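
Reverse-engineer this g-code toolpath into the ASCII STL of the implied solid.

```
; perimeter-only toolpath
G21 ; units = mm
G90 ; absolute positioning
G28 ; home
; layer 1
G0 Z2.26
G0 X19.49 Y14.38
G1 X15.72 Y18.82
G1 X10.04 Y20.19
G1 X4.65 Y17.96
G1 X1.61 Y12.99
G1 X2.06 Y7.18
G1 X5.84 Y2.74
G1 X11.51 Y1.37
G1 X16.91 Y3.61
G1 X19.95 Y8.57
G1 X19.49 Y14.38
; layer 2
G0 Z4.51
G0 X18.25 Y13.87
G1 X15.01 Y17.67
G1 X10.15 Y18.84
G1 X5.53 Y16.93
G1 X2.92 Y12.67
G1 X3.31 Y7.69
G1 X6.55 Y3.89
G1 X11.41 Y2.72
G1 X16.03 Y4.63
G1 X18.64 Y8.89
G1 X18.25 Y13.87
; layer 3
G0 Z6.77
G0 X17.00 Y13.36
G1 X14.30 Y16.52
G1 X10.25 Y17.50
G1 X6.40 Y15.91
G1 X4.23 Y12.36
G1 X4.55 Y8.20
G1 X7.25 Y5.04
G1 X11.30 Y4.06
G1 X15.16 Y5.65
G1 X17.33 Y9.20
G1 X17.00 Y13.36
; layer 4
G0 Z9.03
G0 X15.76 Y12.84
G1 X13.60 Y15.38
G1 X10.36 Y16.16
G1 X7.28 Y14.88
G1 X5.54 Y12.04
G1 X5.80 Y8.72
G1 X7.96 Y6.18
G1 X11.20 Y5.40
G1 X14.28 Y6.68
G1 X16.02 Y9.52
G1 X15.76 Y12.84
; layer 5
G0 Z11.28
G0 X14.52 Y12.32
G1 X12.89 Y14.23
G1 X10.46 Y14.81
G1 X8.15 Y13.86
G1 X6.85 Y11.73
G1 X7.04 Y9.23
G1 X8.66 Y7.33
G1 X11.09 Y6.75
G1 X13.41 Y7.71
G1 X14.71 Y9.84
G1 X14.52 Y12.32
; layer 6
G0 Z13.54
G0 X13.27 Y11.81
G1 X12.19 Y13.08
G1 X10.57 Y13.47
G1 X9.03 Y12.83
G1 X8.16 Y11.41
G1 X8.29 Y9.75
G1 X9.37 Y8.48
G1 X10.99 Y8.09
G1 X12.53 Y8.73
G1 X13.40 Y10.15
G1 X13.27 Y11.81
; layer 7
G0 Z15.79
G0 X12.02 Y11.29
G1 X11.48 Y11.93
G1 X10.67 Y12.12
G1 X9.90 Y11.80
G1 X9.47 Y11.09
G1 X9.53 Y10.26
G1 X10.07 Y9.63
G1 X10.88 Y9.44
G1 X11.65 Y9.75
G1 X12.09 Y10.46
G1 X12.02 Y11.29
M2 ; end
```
solid part
  facet normal 0.0000 0.0000 -1.0000
    outer loop
      vertex 9.94 21.53 0.00
      vertex 16.42 19.97 0.00
      vertex 20.74 14.90 0.00
    endloop
  endfacet
  facet normal 0.0000 0.0000 -1.0000
    outer loop
      vertex 3.78 18.98 0.00
      vertex 9.94 21.53 0.00
      vertex 20.74 14.90 0.00
    endloop
  endfacet
  facet normal 0.0000 0.0000 -1.0000
    outer loop
      vertex 0.30 13.30 0.00
      vertex 3.78 18.98 0.00
      vertex 20.74 14.90 0.00
    endloop
  endfacet
  facet normal 0.0000 0.0000 -1.0000
    outer loop
      vertex 0.82 6.66 0.00
      vertex 0.30 13.30 0.00
      vertex 20.74 14.90 0.00
    endloop
  endfacet
  facet normal 0.0000 0.0000 -1.0000
    outer loop
      vertex 5.14 1.59 0.00
      vertex 0.82 6.66 0.00
      vertex 20.74 14.90 0.00
    endloop
  endfacet
  facet normal 0.0000 0.0000 -1.0000
    outer loop
      vertex 11.62 0.03 0.00
      vertex 5.14 1.59 0.00
      vertex 20.74 14.90 0.00
    endloop
  endfacet
  facet normal 0.0000 0.0000 -1.0000
    outer loop
      vertex 17.78 2.58 0.00
      vertex 11.62 0.03 0.00
      vertex 20.74 14.90 0.00
    endloop
  endfacet
  facet normal 0.0000 0.0000 -1.0000
    outer loop
      vertex 21.26 8.26 0.00
      vertex 17.78 2.58 0.00
      vertex 20.74 14.90 0.00
    endloop
  endfacet
  facet normal 0.6618 0.5639 0.4939
    outer loop
      vertex 20.74 14.90 0.00
      vertex 16.42 19.97 0.00
      vertex 10.78 10.78 18.05
    endloop
  endfacet
  facet normal 0.2035 0.8453 0.4940
    outer loop
      vertex 16.42 19.97 0.00
      vertex 9.94 21.53 0.00
      vertex 10.78 10.78 18.05
    endloop
  endfacet
  facet normal -0.3326 0.8034 0.4939
    outer loop
      vertex 9.94 21.53 0.00
      vertex 3.78 18.98 0.00
      vertex 10.78 10.78 18.05
    endloop
  endfacet
  facet normal -0.7414 0.4543 0.4939
    outer loop
      vertex 3.78 18.98 0.00
      vertex 0.30 13.30 0.00
      vertex 10.78 10.78 18.05
    endloop
  endfacet
  facet normal -0.8669 -0.0679 0.4938
    outer loop
      vertex 0.30 13.30 0.00
      vertex 0.82 6.66 0.00
      vertex 10.78 10.78 18.05
    endloop
  endfacet
  facet normal -0.6618 -0.5639 0.4939
    outer loop
      vertex 0.82 6.66 0.00
      vertex 5.14 1.59 0.00
      vertex 10.78 10.78 18.05
    endloop
  endfacet
  facet normal -0.2035 -0.8453 0.4940
    outer loop
      vertex 5.14 1.59 0.00
      vertex 11.62 0.03 0.00
      vertex 10.78 10.78 18.05
    endloop
  endfacet
  facet normal 0.3326 -0.8034 0.4939
    outer loop
      vertex 11.62 0.03 0.00
      vertex 17.78 2.58 0.00
      vertex 10.78 10.78 18.05
    endloop
  endfacet
  facet normal 0.7414 -0.4543 0.4939
    outer loop
      vertex 17.78 2.58 0.00
      vertex 21.26 8.26 0.00
      vertex 10.78 10.78 18.05
    endloop
  endfacet
  facet normal 0.8669 0.0679 0.4938
    outer loop
      vertex 21.26 8.26 0.00
      vertex 20.74 14.90 0.00
      vertex 10.78 10.78 18.05
    endloop
  endfacet
endsolid part

The G0 Z moves step by Δz≈2.26 mm. The G1 loops shrink linearly with z, so the solid tapers from its base footprint up to z≈18.1. Closing with a flat bottom cap and the tapered top and triangulating gives 18 facets — a regular 10-sided pyramid, base circumscribed radius ≈ 10.8 mm, apex at z ≈ 18.1 mm.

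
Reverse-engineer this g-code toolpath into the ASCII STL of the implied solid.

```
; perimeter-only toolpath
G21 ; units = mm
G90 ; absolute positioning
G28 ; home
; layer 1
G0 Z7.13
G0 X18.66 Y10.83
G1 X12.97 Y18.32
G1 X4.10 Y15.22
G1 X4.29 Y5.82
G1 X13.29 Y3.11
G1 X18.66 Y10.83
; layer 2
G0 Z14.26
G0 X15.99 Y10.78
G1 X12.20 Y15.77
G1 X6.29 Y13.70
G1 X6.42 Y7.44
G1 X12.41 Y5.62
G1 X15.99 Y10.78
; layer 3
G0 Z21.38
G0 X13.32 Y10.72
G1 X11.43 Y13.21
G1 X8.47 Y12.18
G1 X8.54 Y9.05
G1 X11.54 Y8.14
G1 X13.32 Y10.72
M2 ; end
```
solid part
  facet normal 0.0000 0.0000 -1.0000
    outer loop
      vertex 1.91 16.74 0.00
      vertex 13.74 20.87 0.00
      vertex 21.32 10.89 0.00
    endloop
  endfacet
  facet normal 0.0000 0.0000 -1.0000
    outer loop
      vertex 2.17 4.21 0.00
      vertex 1.91 16.74 0.00
      vertex 21.32 10.89 0.00
    endloop
  endfacet
  facet normal 0.0000 0.0000 -1.0000
    outer loop
      vertex 14.17 0.59 0.00
      vertex 2.17 4.21 0.00
      vertex 21.32 10.89 0.00
    endloop
  endfacet
  facet normal 0.7622 0.5789 0.2897
    outer loop
      vertex 21.32 10.89 0.00
      vertex 13.74 20.87 0.00
      vertex 10.66 10.66 28.51
    endloop
  endfacet
  facet normal -0.3155 0.9037 0.2895
    outer loop
      vertex 13.74 20.87 0.00
      vertex 1.91 16.74 0.00
      vertex 10.66 10.66 28.51
    endloop
  endfacet
  facet normal -0.9570 -0.0199 0.2895
    outer loop
      vertex 1.91 16.74 0.00
      vertex 2.17 4.21 0.00
      vertex 10.66 10.66 28.51
    endloop
  endfacet
  facet normal -0.2764 -0.9164 0.2896
    outer loop
      vertex 2.17 4.21 0.00
      vertex 14.17 0.59 0.00
      vertex 10.66 10.66 28.51
    endloop
  endfacet
  facet normal 0.7863 -0.5458 0.2896
    outer loop
      vertex 14.17 0.59 0.00
      vertex 21.32 10.89 0.00
      vertex 10.66 10.66 28.51
    endloop
  endfacet
endsolid part

The G0 Z moves step by Δz≈7.13 mm. The G1 loops shrink linearly with z, so the solid tapers from its base footprint up to z≈28.5. Closing with a flat bottom cap and the tapered top and triangulating gives 8 facets — a regular 5-sided pyramid, base circumscribed radius ≈ 10.7 mm, apex at z ≈ 28.5 mm.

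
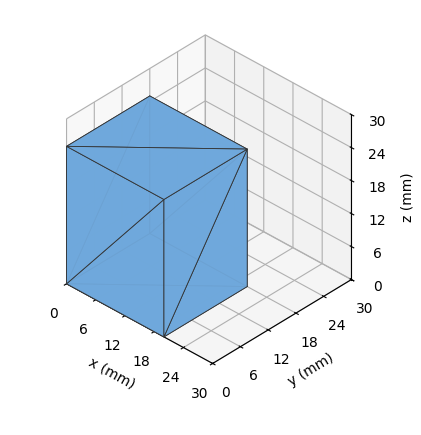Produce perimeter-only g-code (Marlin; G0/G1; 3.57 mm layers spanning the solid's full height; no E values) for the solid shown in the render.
Reading the render: the shape is a rectangular box, roughly 20 × 18 mm footprint and 25 mm tall (dimensions read to the nearest mm from the axis ticks). For the g-code, the solid's height is divided into equal slices at the stated Δz and each level perimeter traced with G1 moves after a G0 lift.

; perimeter-only toolpath
G21 ; units = mm
G90 ; absolute positioning
G28 ; home
; layer 1
G0 Z3.57
G0 X0.00 Y0.00
G1 X20.00 Y0.00
G1 X20.00 Y18.00
G1 X0.00 Y18.00
G1 X0.00 Y0.00
; layer 2
G0 Z7.14
G0 X0.00 Y0.00
G1 X20.00 Y0.00
G1 X20.00 Y18.00
G1 X0.00 Y18.00
G1 X0.00 Y0.00
; layer 3
G0 Z10.71
G0 X0.00 Y0.00
G1 X20.00 Y0.00
G1 X20.00 Y18.00
G1 X0.00 Y18.00
G1 X0.00 Y0.00
; layer 4
G0 Z14.29
G0 X0.00 Y0.00
G1 X20.00 Y0.00
G1 X20.00 Y18.00
G1 X0.00 Y18.00
G1 X0.00 Y0.00
; layer 5
G0 Z17.86
G0 X0.00 Y0.00
G1 X20.00 Y0.00
G1 X20.00 Y18.00
G1 X0.00 Y18.00
G1 X0.00 Y0.00
; layer 6
G0 Z21.43
G0 X0.00 Y0.00
G1 X20.00 Y0.00
G1 X20.00 Y18.00
G1 X0.00 Y18.00
G1 X0.00 Y0.00
; layer 7
G0 Z25.00
G0 X0.00 Y0.00
G1 X20.00 Y0.00
G1 X20.00 Y18.00
G1 X0.00 Y18.00
G1 X0.00 Y0.00
M2 ; end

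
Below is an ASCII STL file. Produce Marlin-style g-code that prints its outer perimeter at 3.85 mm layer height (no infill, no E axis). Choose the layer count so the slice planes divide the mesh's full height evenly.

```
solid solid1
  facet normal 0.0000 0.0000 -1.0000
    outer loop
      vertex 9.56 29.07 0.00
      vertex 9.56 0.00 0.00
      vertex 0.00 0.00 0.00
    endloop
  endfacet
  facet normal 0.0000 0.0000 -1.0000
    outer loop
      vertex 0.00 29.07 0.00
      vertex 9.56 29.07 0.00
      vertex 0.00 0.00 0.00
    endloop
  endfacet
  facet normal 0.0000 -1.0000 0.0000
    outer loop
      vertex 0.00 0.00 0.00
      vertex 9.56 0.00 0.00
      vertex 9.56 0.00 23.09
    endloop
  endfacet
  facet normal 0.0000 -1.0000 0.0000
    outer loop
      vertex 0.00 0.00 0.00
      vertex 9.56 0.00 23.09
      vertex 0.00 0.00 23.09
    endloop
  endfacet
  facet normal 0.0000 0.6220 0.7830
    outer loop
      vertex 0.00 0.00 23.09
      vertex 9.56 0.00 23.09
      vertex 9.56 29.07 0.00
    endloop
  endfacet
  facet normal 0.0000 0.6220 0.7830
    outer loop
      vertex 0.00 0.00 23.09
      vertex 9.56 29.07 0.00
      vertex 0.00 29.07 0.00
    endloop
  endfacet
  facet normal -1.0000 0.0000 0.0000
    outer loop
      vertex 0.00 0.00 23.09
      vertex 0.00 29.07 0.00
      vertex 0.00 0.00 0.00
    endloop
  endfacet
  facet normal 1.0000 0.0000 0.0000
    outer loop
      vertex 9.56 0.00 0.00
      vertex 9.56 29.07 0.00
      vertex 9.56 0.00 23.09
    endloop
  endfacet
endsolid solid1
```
; perimeter-only toolpath
G21 ; units = mm
G90 ; absolute positioning
G28 ; home
; layer 1
G0 Z3.85
G0 X0.00 Y0.00
G1 X9.56 Y0.00
G1 X9.56 Y24.23
G1 X0.00 Y24.23
G1 X0.00 Y0.00
; layer 2
G0 Z7.70
G0 X0.00 Y0.00
G1 X9.56 Y0.00
G1 X9.56 Y19.38
G1 X0.00 Y19.38
G1 X0.00 Y0.00
; layer 3
G0 Z11.54
G0 X0.00 Y0.00
G1 X9.56 Y0.00
G1 X9.56 Y14.54
G1 X0.00 Y14.54
G1 X0.00 Y0.00
; layer 4
G0 Z15.39
G0 X0.00 Y0.00
G1 X9.56 Y0.00
G1 X9.56 Y9.69
G1 X0.00 Y9.69
G1 X0.00 Y0.00
; layer 5
G0 Z19.24
G0 X0.00 Y0.00
G1 X9.56 Y0.00
G1 X9.56 Y4.84
G1 X0.00 Y4.84
G1 X0.00 Y0.00
M2 ; end

The solid is a wedge (ramp): 9.56 × 29.1 mm base, rising to 23.1 mm along the y=0 edge and sloping linearly to z=0 at y=29.1. Slicing at Δz = 3.85 mm — 6 equal slices spanning the solid's height, so layer i sits at z = i·h/6 — gives 5 non-empty perimeters. Each is a 4-segment closed polygon; G0 lifts to the layer z and rapids to the start vertex, then G1 traces the edges. The cross-section shrinks linearly with z (the slice at the apex is degenerate and omitted).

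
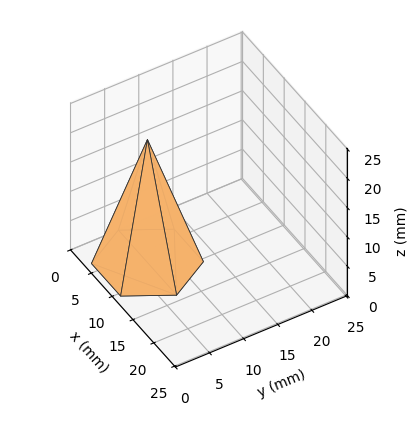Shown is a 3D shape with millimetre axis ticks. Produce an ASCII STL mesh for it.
Reading the render: the shape is a regular 6-sided pyramid, base circumscribed radius ≈ 7 mm, apex at z ≈ 21 mm (dimensions read to the nearest mm from the axis ticks). For the STL, each face is triangulated and given an outward normal.

solid part
  facet normal 0.0000 0.0000 -1.0000
    outer loop
      vertex 3.500 13.062 0.000
      vertex 10.500 13.062 0.000
      vertex 14.000 7.000 0.000
    endloop
  endfacet
  facet normal 0.0000 0.0000 -1.0000
    outer loop
      vertex 0.000 7.000 0.000
      vertex 3.500 13.062 0.000
      vertex 14.000 7.000 0.000
    endloop
  endfacet
  facet normal 0.0000 0.0000 -1.0000
    outer loop
      vertex 3.500 0.938 0.000
      vertex 0.000 7.000 0.000
      vertex 14.000 7.000 0.000
    endloop
  endfacet
  facet normal 0.0000 0.0000 -1.0000
    outer loop
      vertex 10.500 0.938 0.000
      vertex 3.500 0.938 0.000
      vertex 14.000 7.000 0.000
    endloop
  endfacet
  facet normal 0.8320 0.4804 0.2773
    outer loop
      vertex 14.000 7.000 0.000
      vertex 10.500 13.062 0.000
      vertex 7.000 7.000 21.000
    endloop
  endfacet
  facet normal 0.0000 0.9608 0.2773
    outer loop
      vertex 10.500 13.062 0.000
      vertex 3.500 13.062 0.000
      vertex 7.000 7.000 21.000
    endloop
  endfacet
  facet normal -0.8320 0.4804 0.2773
    outer loop
      vertex 3.500 13.062 0.000
      vertex 0.000 7.000 0.000
      vertex 7.000 7.000 21.000
    endloop
  endfacet
  facet normal -0.8320 -0.4804 0.2773
    outer loop
      vertex 0.000 7.000 0.000
      vertex 3.500 0.938 0.000
      vertex 7.000 7.000 21.000
    endloop
  endfacet
  facet normal 0.0000 -0.9608 0.2773
    outer loop
      vertex 3.500 0.938 0.000
      vertex 10.500 0.938 0.000
      vertex 7.000 7.000 21.000
    endloop
  endfacet
  facet normal 0.8320 -0.4804 0.2773
    outer loop
      vertex 10.500 0.938 0.000
      vertex 14.000 7.000 0.000
      vertex 7.000 7.000 21.000
    endloop
  endfacet
endsolid part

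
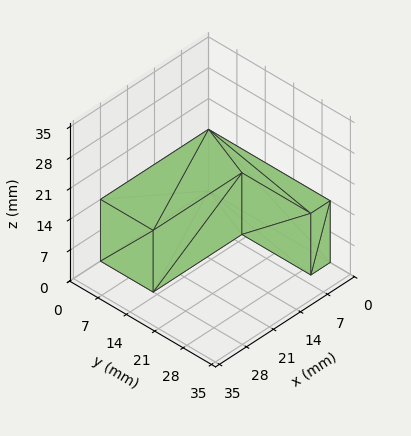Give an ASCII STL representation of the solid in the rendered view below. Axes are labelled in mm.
Reading the render: the shape is an L-shaped prism: outer 28 × 30 mm, arm thicknesses ≈ 13 mm (horizontal) and 5 mm (vertical), extruded 14 mm in z (dimensions read to the nearest mm from the axis ticks). For the STL, each face is triangulated and given an outward normal.

solid part
  facet normal 0.0000 0.0000 -1.0000
    outer loop
      vertex 28.000 13.000 0.000
      vertex 28.000 0.000 0.000
      vertex 0.000 0.000 0.000
    endloop
  endfacet
  facet normal 0.0000 0.0000 -1.0000
    outer loop
      vertex 5.000 13.000 0.000
      vertex 28.000 13.000 0.000
      vertex 0.000 0.000 0.000
    endloop
  endfacet
  facet normal 0.0000 0.0000 -1.0000
    outer loop
      vertex 5.000 30.000 0.000
      vertex 5.000 13.000 0.000
      vertex 0.000 0.000 0.000
    endloop
  endfacet
  facet normal 0.0000 0.0000 -1.0000
    outer loop
      vertex 0.000 30.000 0.000
      vertex 5.000 30.000 0.000
      vertex 0.000 0.000 0.000
    endloop
  endfacet
  facet normal 0.0000 0.0000 1.0000
    outer loop
      vertex 0.000 0.000 14.000
      vertex 28.000 0.000 14.000
      vertex 28.000 13.000 14.000
    endloop
  endfacet
  facet normal 0.0000 0.0000 1.0000
    outer loop
      vertex 0.000 0.000 14.000
      vertex 28.000 13.000 14.000
      vertex 5.000 13.000 14.000
    endloop
  endfacet
  facet normal 0.0000 0.0000 1.0000
    outer loop
      vertex 0.000 0.000 14.000
      vertex 5.000 13.000 14.000
      vertex 5.000 30.000 14.000
    endloop
  endfacet
  facet normal 0.0000 0.0000 1.0000
    outer loop
      vertex 0.000 0.000 14.000
      vertex 5.000 30.000 14.000
      vertex 0.000 30.000 14.000
    endloop
  endfacet
  facet normal 0.0000 -1.0000 0.0000
    outer loop
      vertex 0.000 0.000 0.000
      vertex 28.000 0.000 0.000
      vertex 28.000 0.000 14.000
    endloop
  endfacet
  facet normal 0.0000 -1.0000 0.0000
    outer loop
      vertex 0.000 0.000 0.000
      vertex 28.000 0.000 14.000
      vertex 0.000 0.000 14.000
    endloop
  endfacet
  facet normal 1.0000 0.0000 0.0000
    outer loop
      vertex 28.000 0.000 0.000
      vertex 28.000 13.000 0.000
      vertex 28.000 13.000 14.000
    endloop
  endfacet
  facet normal 1.0000 0.0000 0.0000
    outer loop
      vertex 28.000 0.000 0.000
      vertex 28.000 13.000 14.000
      vertex 28.000 0.000 14.000
    endloop
  endfacet
  facet normal 0.0000 1.0000 0.0000
    outer loop
      vertex 28.000 13.000 0.000
      vertex 5.000 13.000 0.000
      vertex 5.000 13.000 14.000
    endloop
  endfacet
  facet normal 0.0000 1.0000 0.0000
    outer loop
      vertex 28.000 13.000 0.000
      vertex 5.000 13.000 14.000
      vertex 28.000 13.000 14.000
    endloop
  endfacet
  facet normal 1.0000 0.0000 0.0000
    outer loop
      vertex 5.000 13.000 0.000
      vertex 5.000 30.000 0.000
      vertex 5.000 30.000 14.000
    endloop
  endfacet
  facet normal 1.0000 0.0000 0.0000
    outer loop
      vertex 5.000 13.000 0.000
      vertex 5.000 30.000 14.000
      vertex 5.000 13.000 14.000
    endloop
  endfacet
  facet normal 0.0000 1.0000 0.0000
    outer loop
      vertex 5.000 30.000 0.000
      vertex 0.000 30.000 0.000
      vertex 0.000 30.000 14.000
    endloop
  endfacet
  facet normal 0.0000 1.0000 0.0000
    outer loop
      vertex 5.000 30.000 0.000
      vertex 0.000 30.000 14.000
      vertex 5.000 30.000 14.000
    endloop
  endfacet
  facet normal -1.0000 0.0000 0.0000
    outer loop
      vertex 0.000 30.000 0.000
      vertex 0.000 0.000 0.000
      vertex 0.000 0.000 14.000
    endloop
  endfacet
  facet normal -1.0000 0.0000 0.0000
    outer loop
      vertex 0.000 30.000 0.000
      vertex 0.000 0.000 14.000
      vertex 0.000 30.000 14.000
    endloop
  endfacet
endsolid part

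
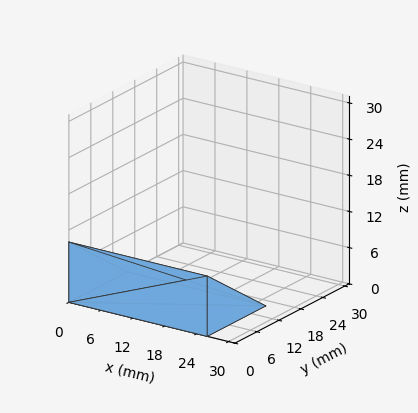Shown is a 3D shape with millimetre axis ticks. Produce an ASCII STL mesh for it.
Reading the render: the shape is a wedge (ramp): 26 × 16 mm base, rising to 10 mm along the y=0 edge and sloping linearly to z=0 at y=16 (dimensions read to the nearest mm from the axis ticks). For the STL, each face is triangulated and given an outward normal.

solid part
  facet normal 0.0000 0.0000 -1.0000
    outer loop
      vertex 26.000 16.000 0.000
      vertex 26.000 0.000 0.000
      vertex 0.000 0.000 0.000
    endloop
  endfacet
  facet normal 0.0000 0.0000 -1.0000
    outer loop
      vertex 0.000 16.000 0.000
      vertex 26.000 16.000 0.000
      vertex 0.000 0.000 0.000
    endloop
  endfacet
  facet normal 0.0000 -1.0000 0.0000
    outer loop
      vertex 0.000 0.000 0.000
      vertex 26.000 0.000 0.000
      vertex 26.000 0.000 10.000
    endloop
  endfacet
  facet normal 0.0000 -1.0000 0.0000
    outer loop
      vertex 0.000 0.000 0.000
      vertex 26.000 0.000 10.000
      vertex 0.000 0.000 10.000
    endloop
  endfacet
  facet normal 0.0000 0.5300 0.8480
    outer loop
      vertex 0.000 0.000 10.000
      vertex 26.000 0.000 10.000
      vertex 26.000 16.000 0.000
    endloop
  endfacet
  facet normal 0.0000 0.5300 0.8480
    outer loop
      vertex 0.000 0.000 10.000
      vertex 26.000 16.000 0.000
      vertex 0.000 16.000 0.000
    endloop
  endfacet
  facet normal -1.0000 0.0000 0.0000
    outer loop
      vertex 0.000 0.000 10.000
      vertex 0.000 16.000 0.000
      vertex 0.000 0.000 0.000
    endloop
  endfacet
  facet normal 1.0000 0.0000 0.0000
    outer loop
      vertex 26.000 0.000 0.000
      vertex 26.000 16.000 0.000
      vertex 26.000 0.000 10.000
    endloop
  endfacet
endsolid part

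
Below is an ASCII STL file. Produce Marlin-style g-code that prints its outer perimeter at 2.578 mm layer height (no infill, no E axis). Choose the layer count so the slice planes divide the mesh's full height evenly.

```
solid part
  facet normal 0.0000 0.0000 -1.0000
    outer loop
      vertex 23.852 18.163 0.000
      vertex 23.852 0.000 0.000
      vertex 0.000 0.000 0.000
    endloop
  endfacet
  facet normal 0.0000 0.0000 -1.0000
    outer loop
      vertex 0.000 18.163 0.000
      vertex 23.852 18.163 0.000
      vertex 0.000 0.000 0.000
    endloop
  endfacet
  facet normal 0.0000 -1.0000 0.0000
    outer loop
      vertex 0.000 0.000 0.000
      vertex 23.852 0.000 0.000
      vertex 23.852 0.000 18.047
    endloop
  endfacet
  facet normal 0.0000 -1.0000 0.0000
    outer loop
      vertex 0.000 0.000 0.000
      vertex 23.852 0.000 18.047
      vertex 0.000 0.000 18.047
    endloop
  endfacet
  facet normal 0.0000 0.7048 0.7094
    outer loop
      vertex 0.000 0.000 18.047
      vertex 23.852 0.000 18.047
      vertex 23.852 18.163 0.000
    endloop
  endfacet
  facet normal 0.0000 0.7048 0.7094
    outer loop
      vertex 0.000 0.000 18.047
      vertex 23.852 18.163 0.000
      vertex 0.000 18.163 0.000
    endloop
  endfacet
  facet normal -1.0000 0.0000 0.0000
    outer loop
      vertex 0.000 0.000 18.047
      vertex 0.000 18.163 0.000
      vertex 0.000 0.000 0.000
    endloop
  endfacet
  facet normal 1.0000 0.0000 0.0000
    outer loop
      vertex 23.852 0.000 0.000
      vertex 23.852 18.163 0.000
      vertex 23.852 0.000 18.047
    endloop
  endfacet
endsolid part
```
; perimeter-only toolpath
G21 ; units = mm
G90 ; absolute positioning
G28 ; home
; layer 1
G0 Z2.578
G0 X0.000 Y0.000
G1 X23.852 Y0.000
G1 X23.852 Y15.568
G1 X0.000 Y15.568
G1 X0.000 Y0.000
; layer 2
G0 Z5.156
G0 X0.000 Y0.000
G1 X23.852 Y0.000
G1 X23.852 Y12.974
G1 X0.000 Y12.974
G1 X0.000 Y0.000
; layer 3
G0 Z7.734
G0 X0.000 Y0.000
G1 X23.852 Y0.000
G1 X23.852 Y10.379
G1 X0.000 Y10.379
G1 X0.000 Y0.000
; layer 4
G0 Z10.313
G0 X0.000 Y0.000
G1 X23.852 Y0.000
G1 X23.852 Y7.784
G1 X0.000 Y7.784
G1 X0.000 Y0.000
; layer 5
G0 Z12.891
G0 X0.000 Y0.000
G1 X23.852 Y0.000
G1 X23.852 Y5.189
G1 X0.000 Y5.189
G1 X0.000 Y0.000
; layer 6
G0 Z15.469
G0 X0.000 Y0.000
G1 X23.852 Y0.000
G1 X23.852 Y2.595
G1 X0.000 Y2.595
G1 X0.000 Y0.000
M2 ; end

The solid is a wedge (ramp): 23.9 × 18.2 mm base, rising to 18 mm along the y=0 edge and sloping linearly to z=0 at y=18.2. Slicing at Δz = 2.578 mm — 7 equal slices spanning the solid's height, so layer i sits at z = i·h/7 — gives 6 non-empty perimeters. Each is a 4-segment closed polygon; G0 lifts to the layer z and rapids to the start vertex, then G1 traces the edges. The cross-section shrinks linearly with z (the slice at the apex is degenerate and omitted).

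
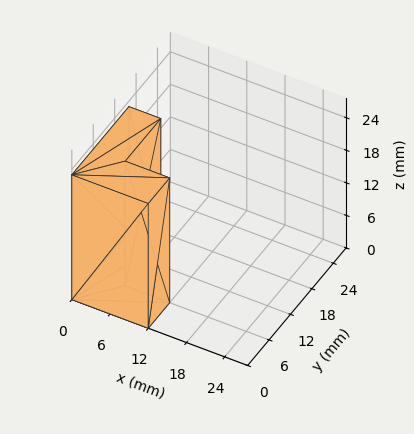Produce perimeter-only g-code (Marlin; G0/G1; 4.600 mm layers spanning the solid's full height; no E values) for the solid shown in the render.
Reading the render: the shape is an L-shaped prism: outer 12 × 16 mm, arm thicknesses ≈ 6 mm (horizontal) and 5 mm (vertical), extruded 23 mm in z (dimensions read to the nearest mm from the axis ticks). For the g-code, the solid's height is divided into equal slices at the stated Δz and each level perimeter traced with G1 moves after a G0 lift.

; perimeter-only toolpath
G21 ; units = mm
G90 ; absolute positioning
G28 ; home
; layer 1
G0 Z4.600
G0 X0.000 Y0.000
G1 X12.000 Y0.000
G1 X12.000 Y6.000
G1 X5.000 Y6.000
G1 X5.000 Y16.000
G1 X0.000 Y16.000
G1 X0.000 Y0.000
; layer 2
G0 Z9.200
G0 X0.000 Y0.000
G1 X12.000 Y0.000
G1 X12.000 Y6.000
G1 X5.000 Y6.000
G1 X5.000 Y16.000
G1 X0.000 Y16.000
G1 X0.000 Y0.000
; layer 3
G0 Z13.800
G0 X0.000 Y0.000
G1 X12.000 Y0.000
G1 X12.000 Y6.000
G1 X5.000 Y6.000
G1 X5.000 Y16.000
G1 X0.000 Y16.000
G1 X0.000 Y0.000
; layer 4
G0 Z18.400
G0 X0.000 Y0.000
G1 X12.000 Y0.000
G1 X12.000 Y6.000
G1 X5.000 Y6.000
G1 X5.000 Y16.000
G1 X0.000 Y16.000
G1 X0.000 Y0.000
; layer 5
G0 Z23.000
G0 X0.000 Y0.000
G1 X12.000 Y0.000
G1 X12.000 Y6.000
G1 X5.000 Y6.000
G1 X5.000 Y16.000
G1 X0.000 Y16.000
G1 X0.000 Y0.000
M2 ; end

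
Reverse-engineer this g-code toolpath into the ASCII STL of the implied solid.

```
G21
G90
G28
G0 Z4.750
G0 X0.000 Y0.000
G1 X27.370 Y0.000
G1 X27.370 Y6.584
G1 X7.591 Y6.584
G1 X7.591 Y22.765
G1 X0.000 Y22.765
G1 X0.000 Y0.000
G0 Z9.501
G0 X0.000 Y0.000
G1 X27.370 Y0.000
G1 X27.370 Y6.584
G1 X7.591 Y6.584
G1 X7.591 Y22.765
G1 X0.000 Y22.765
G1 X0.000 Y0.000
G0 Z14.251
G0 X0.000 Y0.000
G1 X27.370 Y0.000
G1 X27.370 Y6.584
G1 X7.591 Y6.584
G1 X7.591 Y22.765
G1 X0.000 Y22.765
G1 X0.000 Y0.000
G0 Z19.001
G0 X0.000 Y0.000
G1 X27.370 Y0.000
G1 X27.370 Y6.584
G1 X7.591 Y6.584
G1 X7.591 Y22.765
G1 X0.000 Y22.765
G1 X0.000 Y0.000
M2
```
solid part
  facet normal 0.0000 0.0000 -1.0000
    outer loop
      vertex 27.370 6.584 0.000
      vertex 27.370 0.000 0.000
      vertex 0.000 0.000 0.000
    endloop
  endfacet
  facet normal 0.0000 0.0000 -1.0000
    outer loop
      vertex 7.591 6.584 0.000
      vertex 27.370 6.584 0.000
      vertex 0.000 0.000 0.000
    endloop
  endfacet
  facet normal 0.0000 0.0000 -1.0000
    outer loop
      vertex 7.591 22.765 0.000
      vertex 7.591 6.584 0.000
      vertex 0.000 0.000 0.000
    endloop
  endfacet
  facet normal 0.0000 0.0000 -1.0000
    outer loop
      vertex 0.000 22.765 0.000
      vertex 7.591 22.765 0.000
      vertex 0.000 0.000 0.000
    endloop
  endfacet
  facet normal 0.0000 0.0000 1.0000
    outer loop
      vertex 0.000 0.000 19.001
      vertex 27.370 0.000 19.001
      vertex 27.370 6.584 19.001
    endloop
  endfacet
  facet normal 0.0000 0.0000 1.0000
    outer loop
      vertex 0.000 0.000 19.001
      vertex 27.370 6.584 19.001
      vertex 7.591 6.584 19.001
    endloop
  endfacet
  facet normal 0.0000 0.0000 1.0000
    outer loop
      vertex 0.000 0.000 19.001
      vertex 7.591 6.584 19.001
      vertex 7.591 22.765 19.001
    endloop
  endfacet
  facet normal 0.0000 0.0000 1.0000
    outer loop
      vertex 0.000 0.000 19.001
      vertex 7.591 22.765 19.001
      vertex 0.000 22.765 19.001
    endloop
  endfacet
  facet normal 0.0000 -1.0000 0.0000
    outer loop
      vertex 0.000 0.000 0.000
      vertex 27.370 0.000 0.000
      vertex 27.370 0.000 19.001
    endloop
  endfacet
  facet normal 0.0000 -1.0000 0.0000
    outer loop
      vertex 0.000 0.000 0.000
      vertex 27.370 0.000 19.001
      vertex 0.000 0.000 19.001
    endloop
  endfacet
  facet normal 1.0000 0.0000 0.0000
    outer loop
      vertex 27.370 0.000 0.000
      vertex 27.370 6.584 0.000
      vertex 27.370 6.584 19.001
    endloop
  endfacet
  facet normal 1.0000 0.0000 0.0000
    outer loop
      vertex 27.370 0.000 0.000
      vertex 27.370 6.584 19.001
      vertex 27.370 0.000 19.001
    endloop
  endfacet
  facet normal 0.0000 1.0000 0.0000
    outer loop
      vertex 27.370 6.584 0.000
      vertex 7.591 6.584 0.000
      vertex 7.591 6.584 19.001
    endloop
  endfacet
  facet normal 0.0000 1.0000 0.0000
    outer loop
      vertex 27.370 6.584 0.000
      vertex 7.591 6.584 19.001
      vertex 27.370 6.584 19.001
    endloop
  endfacet
  facet normal 1.0000 0.0000 0.0000
    outer loop
      vertex 7.591 6.584 0.000
      vertex 7.591 22.765 0.000
      vertex 7.591 22.765 19.001
    endloop
  endfacet
  facet normal 1.0000 0.0000 0.0000
    outer loop
      vertex 7.591 6.584 0.000
      vertex 7.591 22.765 19.001
      vertex 7.591 6.584 19.001
    endloop
  endfacet
  facet normal 0.0000 1.0000 0.0000
    outer loop
      vertex 7.591 22.765 0.000
      vertex 0.000 22.765 0.000
      vertex 0.000 22.765 19.001
    endloop
  endfacet
  facet normal 0.0000 1.0000 0.0000
    outer loop
      vertex 7.591 22.765 0.000
      vertex 0.000 22.765 19.001
      vertex 7.591 22.765 19.001
    endloop
  endfacet
  facet normal -1.0000 0.0000 0.0000
    outer loop
      vertex 0.000 22.765 0.000
      vertex 0.000 0.000 0.000
      vertex 0.000 0.000 19.001
    endloop
  endfacet
  facet normal -1.0000 0.0000 0.0000
    outer loop
      vertex 0.000 22.765 0.000
      vertex 0.000 0.000 19.001
      vertex 0.000 22.765 19.001
    endloop
  endfacet
endsolid part

The G0 Z moves step by Δz≈4.750 mm. Every layer's G1 loop is the same polygon, so the solid is a straight extrusion of it from z=0 to z≈19. Closing with flat bottom and top caps and triangulating gives 20 facets — an L-shaped prism: outer 27.4 × 22.8 mm, arm thicknesses ≈ 6.58 mm (horizontal) and 7.59 mm (vertical), extruded 19 mm in z.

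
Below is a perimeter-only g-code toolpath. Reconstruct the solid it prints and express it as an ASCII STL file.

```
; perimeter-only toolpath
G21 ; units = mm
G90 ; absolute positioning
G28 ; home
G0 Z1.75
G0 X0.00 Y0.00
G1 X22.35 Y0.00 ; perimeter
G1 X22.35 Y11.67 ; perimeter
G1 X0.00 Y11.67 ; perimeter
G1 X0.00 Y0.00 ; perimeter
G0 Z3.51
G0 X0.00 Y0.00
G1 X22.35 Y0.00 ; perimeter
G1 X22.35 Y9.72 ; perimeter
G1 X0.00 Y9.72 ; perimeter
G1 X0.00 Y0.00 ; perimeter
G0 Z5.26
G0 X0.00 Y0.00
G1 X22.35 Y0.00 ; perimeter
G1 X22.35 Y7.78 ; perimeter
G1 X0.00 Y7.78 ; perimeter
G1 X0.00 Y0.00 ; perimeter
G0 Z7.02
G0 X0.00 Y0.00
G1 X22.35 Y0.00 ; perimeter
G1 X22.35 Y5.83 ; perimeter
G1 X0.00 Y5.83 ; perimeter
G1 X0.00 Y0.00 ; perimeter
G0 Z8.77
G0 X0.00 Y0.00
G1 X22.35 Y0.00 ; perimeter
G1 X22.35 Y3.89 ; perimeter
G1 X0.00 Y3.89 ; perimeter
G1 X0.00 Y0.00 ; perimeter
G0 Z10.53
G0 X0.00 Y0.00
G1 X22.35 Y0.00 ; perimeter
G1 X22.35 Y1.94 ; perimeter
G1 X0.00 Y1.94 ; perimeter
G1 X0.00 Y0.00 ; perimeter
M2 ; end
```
solid part
  facet normal 0.0000 0.0000 -1.0000
    outer loop
      vertex 22.35 13.61 0.00
      vertex 22.35 0.00 0.00
      vertex 0.00 0.00 0.00
    endloop
  endfacet
  facet normal 0.0000 0.0000 -1.0000
    outer loop
      vertex 0.00 13.61 0.00
      vertex 22.35 13.61 0.00
      vertex 0.00 0.00 0.00
    endloop
  endfacet
  facet normal 0.0000 -1.0000 0.0000
    outer loop
      vertex 0.00 0.00 0.00
      vertex 22.35 0.00 0.00
      vertex 22.35 0.00 12.28
    endloop
  endfacet
  facet normal 0.0000 -1.0000 0.0000
    outer loop
      vertex 0.00 0.00 0.00
      vertex 22.35 0.00 12.28
      vertex 0.00 0.00 12.28
    endloop
  endfacet
  facet normal 0.0000 0.6699 0.7425
    outer loop
      vertex 0.00 0.00 12.28
      vertex 22.35 0.00 12.28
      vertex 22.35 13.61 0.00
    endloop
  endfacet
  facet normal 0.0000 0.6699 0.7425
    outer loop
      vertex 0.00 0.00 12.28
      vertex 22.35 13.61 0.00
      vertex 0.00 13.61 0.00
    endloop
  endfacet
  facet normal -1.0000 0.0000 0.0000
    outer loop
      vertex 0.00 0.00 12.28
      vertex 0.00 13.61 0.00
      vertex 0.00 0.00 0.00
    endloop
  endfacet
  facet normal 1.0000 0.0000 0.0000
    outer loop
      vertex 22.35 0.00 0.00
      vertex 22.35 13.61 0.00
      vertex 22.35 0.00 12.28
    endloop
  endfacet
endsolid part

The G0 Z moves step by Δz≈1.75 mm. The G1 loops shrink linearly with z, so the solid tapers from its base footprint up to z≈12.3. Closing with a flat bottom cap and the tapered top and triangulating gives 8 facets — a wedge (ramp): 22.4 × 13.6 mm base, rising to 12.3 mm along the y=0 edge and sloping linearly to z=0 at y=13.6.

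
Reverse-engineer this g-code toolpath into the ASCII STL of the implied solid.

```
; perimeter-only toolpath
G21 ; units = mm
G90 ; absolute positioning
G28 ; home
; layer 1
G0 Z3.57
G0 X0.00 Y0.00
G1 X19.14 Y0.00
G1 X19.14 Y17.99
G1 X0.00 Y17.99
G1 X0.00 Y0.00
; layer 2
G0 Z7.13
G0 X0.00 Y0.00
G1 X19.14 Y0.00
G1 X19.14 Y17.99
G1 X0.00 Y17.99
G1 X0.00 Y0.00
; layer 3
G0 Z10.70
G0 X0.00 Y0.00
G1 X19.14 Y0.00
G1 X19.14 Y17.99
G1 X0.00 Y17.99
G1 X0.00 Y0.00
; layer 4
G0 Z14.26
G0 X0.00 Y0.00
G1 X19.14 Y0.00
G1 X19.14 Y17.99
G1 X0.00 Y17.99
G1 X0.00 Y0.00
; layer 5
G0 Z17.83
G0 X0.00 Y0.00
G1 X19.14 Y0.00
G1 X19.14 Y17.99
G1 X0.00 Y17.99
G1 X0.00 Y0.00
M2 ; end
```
solid part
  facet normal 0.0000 0.0000 -1.0000
    outer loop
      vertex 19.14 17.99 0.00
      vertex 19.14 0.00 0.00
      vertex 0.00 0.00 0.00
    endloop
  endfacet
  facet normal 0.0000 0.0000 -1.0000
    outer loop
      vertex 0.00 17.99 0.00
      vertex 19.14 17.99 0.00
      vertex 0.00 0.00 0.00
    endloop
  endfacet
  facet normal 0.0000 0.0000 1.0000
    outer loop
      vertex 0.00 0.00 17.83
      vertex 19.14 0.00 17.83
      vertex 19.14 17.99 17.83
    endloop
  endfacet
  facet normal 0.0000 0.0000 1.0000
    outer loop
      vertex 0.00 0.00 17.83
      vertex 19.14 17.99 17.83
      vertex 0.00 17.99 17.83
    endloop
  endfacet
  facet normal 0.0000 -1.0000 0.0000
    outer loop
      vertex 0.00 0.00 0.00
      vertex 19.14 0.00 0.00
      vertex 19.14 0.00 17.83
    endloop
  endfacet
  facet normal 0.0000 -1.0000 0.0000
    outer loop
      vertex 0.00 0.00 0.00
      vertex 19.14 0.00 17.83
      vertex 0.00 0.00 17.83
    endloop
  endfacet
  facet normal 0.0000 1.0000 0.0000
    outer loop
      vertex 19.14 17.99 17.83
      vertex 19.14 17.99 0.00
      vertex 0.00 17.99 0.00
    endloop
  endfacet
  facet normal 0.0000 1.0000 0.0000
    outer loop
      vertex 0.00 17.99 17.83
      vertex 19.14 17.99 17.83
      vertex 0.00 17.99 0.00
    endloop
  endfacet
  facet normal -1.0000 0.0000 0.0000
    outer loop
      vertex 0.00 17.99 17.83
      vertex 0.00 17.99 0.00
      vertex 0.00 0.00 0.00
    endloop
  endfacet
  facet normal -1.0000 0.0000 0.0000
    outer loop
      vertex 0.00 0.00 17.83
      vertex 0.00 17.99 17.83
      vertex 0.00 0.00 0.00
    endloop
  endfacet
  facet normal 1.0000 0.0000 0.0000
    outer loop
      vertex 19.14 0.00 0.00
      vertex 19.14 17.99 0.00
      vertex 19.14 17.99 17.83
    endloop
  endfacet
  facet normal 1.0000 0.0000 0.0000
    outer loop
      vertex 19.14 0.00 0.00
      vertex 19.14 17.99 17.83
      vertex 19.14 0.00 17.83
    endloop
  endfacet
endsolid part

The G0 Z moves step by Δz≈3.57 mm. Every layer's G1 loop is the same polygon, so the solid is a straight extrusion of it from z=0 to z≈17.8. Closing with flat bottom and top caps and triangulating gives 12 facets — a rectangular box, roughly 19.1 × 18 mm footprint and 17.8 mm tall.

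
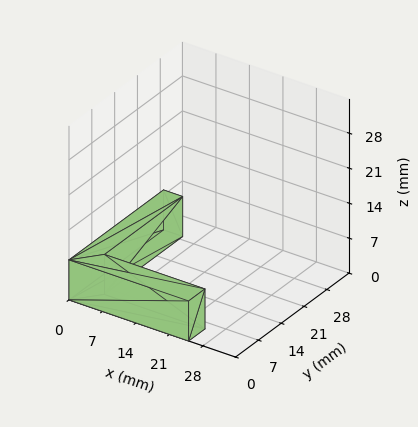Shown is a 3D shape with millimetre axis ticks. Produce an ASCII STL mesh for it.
Reading the render: the shape is an L-shaped prism: outer 25 × 29 mm, arm thicknesses ≈ 5 mm (horizontal) and 4 mm (vertical), extruded 8 mm in z (dimensions read to the nearest mm from the axis ticks). For the STL, each face is triangulated and given an outward normal.

solid part
  facet normal 0.0000 0.0000 -1.0000
    outer loop
      vertex 25.00 5.00 0.00
      vertex 25.00 0.00 0.00
      vertex 0.00 0.00 0.00
    endloop
  endfacet
  facet normal 0.0000 0.0000 -1.0000
    outer loop
      vertex 4.00 5.00 0.00
      vertex 25.00 5.00 0.00
      vertex 0.00 0.00 0.00
    endloop
  endfacet
  facet normal 0.0000 0.0000 -1.0000
    outer loop
      vertex 4.00 29.00 0.00
      vertex 4.00 5.00 0.00
      vertex 0.00 0.00 0.00
    endloop
  endfacet
  facet normal 0.0000 0.0000 -1.0000
    outer loop
      vertex 0.00 29.00 0.00
      vertex 4.00 29.00 0.00
      vertex 0.00 0.00 0.00
    endloop
  endfacet
  facet normal 0.0000 0.0000 1.0000
    outer loop
      vertex 0.00 0.00 8.00
      vertex 25.00 0.00 8.00
      vertex 25.00 5.00 8.00
    endloop
  endfacet
  facet normal 0.0000 0.0000 1.0000
    outer loop
      vertex 0.00 0.00 8.00
      vertex 25.00 5.00 8.00
      vertex 4.00 5.00 8.00
    endloop
  endfacet
  facet normal 0.0000 0.0000 1.0000
    outer loop
      vertex 0.00 0.00 8.00
      vertex 4.00 5.00 8.00
      vertex 4.00 29.00 8.00
    endloop
  endfacet
  facet normal 0.0000 0.0000 1.0000
    outer loop
      vertex 0.00 0.00 8.00
      vertex 4.00 29.00 8.00
      vertex 0.00 29.00 8.00
    endloop
  endfacet
  facet normal 0.0000 -1.0000 0.0000
    outer loop
      vertex 0.00 0.00 0.00
      vertex 25.00 0.00 0.00
      vertex 25.00 0.00 8.00
    endloop
  endfacet
  facet normal 0.0000 -1.0000 0.0000
    outer loop
      vertex 0.00 0.00 0.00
      vertex 25.00 0.00 8.00
      vertex 0.00 0.00 8.00
    endloop
  endfacet
  facet normal 1.0000 0.0000 0.0000
    outer loop
      vertex 25.00 0.00 0.00
      vertex 25.00 5.00 0.00
      vertex 25.00 5.00 8.00
    endloop
  endfacet
  facet normal 1.0000 0.0000 0.0000
    outer loop
      vertex 25.00 0.00 0.00
      vertex 25.00 5.00 8.00
      vertex 25.00 0.00 8.00
    endloop
  endfacet
  facet normal 0.0000 1.0000 0.0000
    outer loop
      vertex 25.00 5.00 0.00
      vertex 4.00 5.00 0.00
      vertex 4.00 5.00 8.00
    endloop
  endfacet
  facet normal 0.0000 1.0000 0.0000
    outer loop
      vertex 25.00 5.00 0.00
      vertex 4.00 5.00 8.00
      vertex 25.00 5.00 8.00
    endloop
  endfacet
  facet normal 1.0000 0.0000 0.0000
    outer loop
      vertex 4.00 5.00 0.00
      vertex 4.00 29.00 0.00
      vertex 4.00 29.00 8.00
    endloop
  endfacet
  facet normal 1.0000 0.0000 0.0000
    outer loop
      vertex 4.00 5.00 0.00
      vertex 4.00 29.00 8.00
      vertex 4.00 5.00 8.00
    endloop
  endfacet
  facet normal 0.0000 1.0000 0.0000
    outer loop
      vertex 4.00 29.00 0.00
      vertex 0.00 29.00 0.00
      vertex 0.00 29.00 8.00
    endloop
  endfacet
  facet normal 0.0000 1.0000 0.0000
    outer loop
      vertex 4.00 29.00 0.00
      vertex 0.00 29.00 8.00
      vertex 4.00 29.00 8.00
    endloop
  endfacet
  facet normal -1.0000 0.0000 0.0000
    outer loop
      vertex 0.00 29.00 0.00
      vertex 0.00 0.00 0.00
      vertex 0.00 0.00 8.00
    endloop
  endfacet
  facet normal -1.0000 0.0000 0.0000
    outer loop
      vertex 0.00 29.00 0.00
      vertex 0.00 0.00 8.00
      vertex 0.00 29.00 8.00
    endloop
  endfacet
endsolid part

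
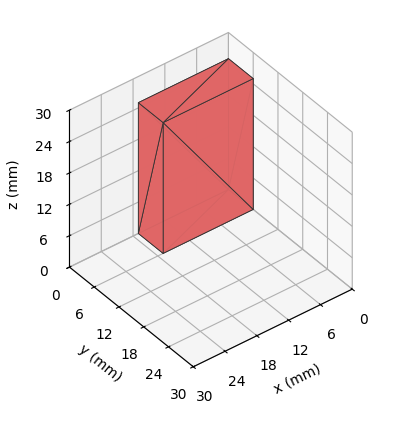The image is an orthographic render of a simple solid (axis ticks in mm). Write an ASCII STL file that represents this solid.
Reading the render: the shape is a rectangular box, roughly 17 × 6 mm footprint and 25 mm tall (dimensions read to the nearest mm from the axis ticks). For the STL, each face is triangulated and given an outward normal.

solid part
  facet normal 0.0000 0.0000 -1.0000
    outer loop
      vertex 17.0 6.0 0.0
      vertex 17.0 0.0 0.0
      vertex 0.0 0.0 0.0
    endloop
  endfacet
  facet normal 0.0000 0.0000 -1.0000
    outer loop
      vertex 0.0 6.0 0.0
      vertex 17.0 6.0 0.0
      vertex 0.0 0.0 0.0
    endloop
  endfacet
  facet normal 0.0000 0.0000 1.0000
    outer loop
      vertex 0.0 0.0 25.0
      vertex 17.0 0.0 25.0
      vertex 17.0 6.0 25.0
    endloop
  endfacet
  facet normal 0.0000 0.0000 1.0000
    outer loop
      vertex 0.0 0.0 25.0
      vertex 17.0 6.0 25.0
      vertex 0.0 6.0 25.0
    endloop
  endfacet
  facet normal 0.0000 -1.0000 0.0000
    outer loop
      vertex 0.0 0.0 0.0
      vertex 17.0 0.0 0.0
      vertex 17.0 0.0 25.0
    endloop
  endfacet
  facet normal 0.0000 -1.0000 0.0000
    outer loop
      vertex 0.0 0.0 0.0
      vertex 17.0 0.0 25.0
      vertex 0.0 0.0 25.0
    endloop
  endfacet
  facet normal 0.0000 1.0000 0.0000
    outer loop
      vertex 17.0 6.0 25.0
      vertex 17.0 6.0 0.0
      vertex 0.0 6.0 0.0
    endloop
  endfacet
  facet normal 0.0000 1.0000 0.0000
    outer loop
      vertex 0.0 6.0 25.0
      vertex 17.0 6.0 25.0
      vertex 0.0 6.0 0.0
    endloop
  endfacet
  facet normal -1.0000 0.0000 0.0000
    outer loop
      vertex 0.0 6.0 25.0
      vertex 0.0 6.0 0.0
      vertex 0.0 0.0 0.0
    endloop
  endfacet
  facet normal -1.0000 0.0000 0.0000
    outer loop
      vertex 0.0 0.0 25.0
      vertex 0.0 6.0 25.0
      vertex 0.0 0.0 0.0
    endloop
  endfacet
  facet normal 1.0000 0.0000 0.0000
    outer loop
      vertex 17.0 0.0 0.0
      vertex 17.0 6.0 0.0
      vertex 17.0 6.0 25.0
    endloop
  endfacet
  facet normal 1.0000 0.0000 0.0000
    outer loop
      vertex 17.0 0.0 0.0
      vertex 17.0 6.0 25.0
      vertex 17.0 0.0 25.0
    endloop
  endfacet
endsolid part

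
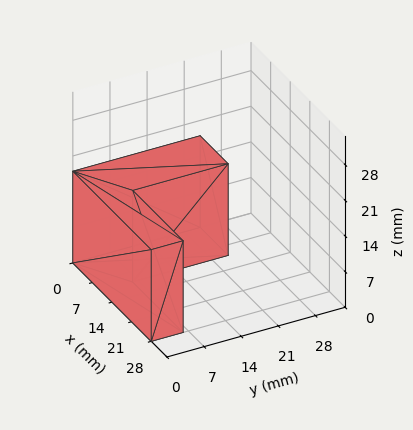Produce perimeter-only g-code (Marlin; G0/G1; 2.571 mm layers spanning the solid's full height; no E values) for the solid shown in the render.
Reading the render: the shape is an L-shaped prism: outer 28 × 24 mm, arm thicknesses ≈ 6 mm (horizontal) and 10 mm (vertical), extruded 18 mm in z (dimensions read to the nearest mm from the axis ticks). For the g-code, the solid's height is divided into equal slices at the stated Δz and each level perimeter traced with G1 moves after a G0 lift.

; perimeter-only toolpath
G21 ; units = mm
G90 ; absolute positioning
G28 ; home
; layer 1
G0 Z2.571
G0 X0.000 Y0.000
G1 X28.000 Y0.000
G1 X28.000 Y6.000
G1 X10.000 Y6.000
G1 X10.000 Y24.000
G1 X0.000 Y24.000
G1 X0.000 Y0.000
; layer 2
G0 Z5.143
G0 X0.000 Y0.000
G1 X28.000 Y0.000
G1 X28.000 Y6.000
G1 X10.000 Y6.000
G1 X10.000 Y24.000
G1 X0.000 Y24.000
G1 X0.000 Y0.000
; layer 3
G0 Z7.714
G0 X0.000 Y0.000
G1 X28.000 Y0.000
G1 X28.000 Y6.000
G1 X10.000 Y6.000
G1 X10.000 Y24.000
G1 X0.000 Y24.000
G1 X0.000 Y0.000
; layer 4
G0 Z10.286
G0 X0.000 Y0.000
G1 X28.000 Y0.000
G1 X28.000 Y6.000
G1 X10.000 Y6.000
G1 X10.000 Y24.000
G1 X0.000 Y24.000
G1 X0.000 Y0.000
; layer 5
G0 Z12.857
G0 X0.000 Y0.000
G1 X28.000 Y0.000
G1 X28.000 Y6.000
G1 X10.000 Y6.000
G1 X10.000 Y24.000
G1 X0.000 Y24.000
G1 X0.000 Y0.000
; layer 6
G0 Z15.429
G0 X0.000 Y0.000
G1 X28.000 Y0.000
G1 X28.000 Y6.000
G1 X10.000 Y6.000
G1 X10.000 Y24.000
G1 X0.000 Y24.000
G1 X0.000 Y0.000
; layer 7
G0 Z18.000
G0 X0.000 Y0.000
G1 X28.000 Y0.000
G1 X28.000 Y6.000
G1 X10.000 Y6.000
G1 X10.000 Y24.000
G1 X0.000 Y24.000
G1 X0.000 Y0.000
M2 ; end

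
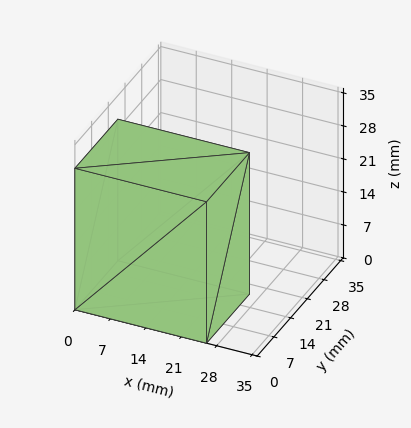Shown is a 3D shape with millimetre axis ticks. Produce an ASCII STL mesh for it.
Reading the render: the shape is a rectangular box, roughly 26 × 18 mm footprint and 30 mm tall (dimensions read to the nearest mm from the axis ticks). For the STL, each face is triangulated and given an outward normal.

solid part
  facet normal 0.0000 0.0000 -1.0000
    outer loop
      vertex 26.0 18.0 0.0
      vertex 26.0 0.0 0.0
      vertex 0.0 0.0 0.0
    endloop
  endfacet
  facet normal 0.0000 0.0000 -1.0000
    outer loop
      vertex 0.0 18.0 0.0
      vertex 26.0 18.0 0.0
      vertex 0.0 0.0 0.0
    endloop
  endfacet
  facet normal 0.0000 0.0000 1.0000
    outer loop
      vertex 0.0 0.0 30.0
      vertex 26.0 0.0 30.0
      vertex 26.0 18.0 30.0
    endloop
  endfacet
  facet normal 0.0000 0.0000 1.0000
    outer loop
      vertex 0.0 0.0 30.0
      vertex 26.0 18.0 30.0
      vertex 0.0 18.0 30.0
    endloop
  endfacet
  facet normal 0.0000 -1.0000 0.0000
    outer loop
      vertex 0.0 0.0 0.0
      vertex 26.0 0.0 0.0
      vertex 26.0 0.0 30.0
    endloop
  endfacet
  facet normal 0.0000 -1.0000 0.0000
    outer loop
      vertex 0.0 0.0 0.0
      vertex 26.0 0.0 30.0
      vertex 0.0 0.0 30.0
    endloop
  endfacet
  facet normal 0.0000 1.0000 0.0000
    outer loop
      vertex 26.0 18.0 30.0
      vertex 26.0 18.0 0.0
      vertex 0.0 18.0 0.0
    endloop
  endfacet
  facet normal 0.0000 1.0000 0.0000
    outer loop
      vertex 0.0 18.0 30.0
      vertex 26.0 18.0 30.0
      vertex 0.0 18.0 0.0
    endloop
  endfacet
  facet normal -1.0000 0.0000 0.0000
    outer loop
      vertex 0.0 18.0 30.0
      vertex 0.0 18.0 0.0
      vertex 0.0 0.0 0.0
    endloop
  endfacet
  facet normal -1.0000 0.0000 0.0000
    outer loop
      vertex 0.0 0.0 30.0
      vertex 0.0 18.0 30.0
      vertex 0.0 0.0 0.0
    endloop
  endfacet
  facet normal 1.0000 0.0000 0.0000
    outer loop
      vertex 26.0 0.0 0.0
      vertex 26.0 18.0 0.0
      vertex 26.0 18.0 30.0
    endloop
  endfacet
  facet normal 1.0000 0.0000 0.0000
    outer loop
      vertex 26.0 0.0 0.0
      vertex 26.0 18.0 30.0
      vertex 26.0 0.0 30.0
    endloop
  endfacet
endsolid part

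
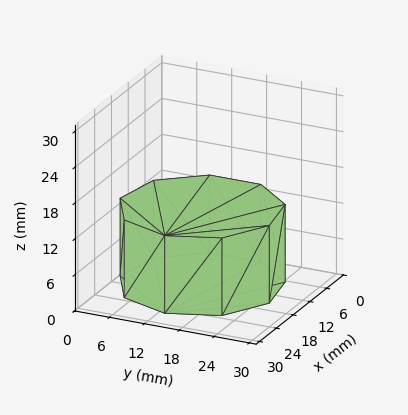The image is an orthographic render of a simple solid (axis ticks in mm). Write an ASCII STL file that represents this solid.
Reading the render: the shape is a regular 9-sided prism (a cylinder approximated with 9 flat sides), circumscribed radius ≈ 13 mm, height ≈ 13 mm (dimensions read to the nearest mm from the axis ticks). For the STL, each face is triangulated and given an outward normal.

solid part
  facet normal 0.0000 0.0000 -1.0000
    outer loop
      vertex 15.3 25.8 0.0
      vertex 23.0 21.4 0.0
      vertex 26.0 13.0 0.0
    endloop
  endfacet
  facet normal 0.0000 0.0000 -1.0000
    outer loop
      vertex 6.5 24.3 0.0
      vertex 15.3 25.8 0.0
      vertex 26.0 13.0 0.0
    endloop
  endfacet
  facet normal 0.0000 0.0000 -1.0000
    outer loop
      vertex 0.8 17.4 0.0
      vertex 6.5 24.3 0.0
      vertex 26.0 13.0 0.0
    endloop
  endfacet
  facet normal 0.0000 0.0000 -1.0000
    outer loop
      vertex 0.8 8.6 0.0
      vertex 0.8 17.4 0.0
      vertex 26.0 13.0 0.0
    endloop
  endfacet
  facet normal 0.0000 0.0000 -1.0000
    outer loop
      vertex 6.5 1.7 0.0
      vertex 0.8 8.6 0.0
      vertex 26.0 13.0 0.0
    endloop
  endfacet
  facet normal 0.0000 0.0000 -1.0000
    outer loop
      vertex 15.3 0.2 0.0
      vertex 6.5 1.7 0.0
      vertex 26.0 13.0 0.0
    endloop
  endfacet
  facet normal 0.0000 0.0000 -1.0000
    outer loop
      vertex 23.0 4.6 0.0
      vertex 15.3 0.2 0.0
      vertex 26.0 13.0 0.0
    endloop
  endfacet
  facet normal 0.0000 0.0000 1.0000
    outer loop
      vertex 26.0 13.0 13.0
      vertex 23.0 21.4 13.0
      vertex 15.3 25.8 13.0
    endloop
  endfacet
  facet normal 0.0000 0.0000 1.0000
    outer loop
      vertex 26.0 13.0 13.0
      vertex 15.3 25.8 13.0
      vertex 6.5 24.3 13.0
    endloop
  endfacet
  facet normal 0.0000 0.0000 1.0000
    outer loop
      vertex 26.0 13.0 13.0
      vertex 6.5 24.3 13.0
      vertex 0.8 17.4 13.0
    endloop
  endfacet
  facet normal 0.0000 0.0000 1.0000
    outer loop
      vertex 26.0 13.0 13.0
      vertex 0.8 17.4 13.0
      vertex 0.8 8.6 13.0
    endloop
  endfacet
  facet normal 0.0000 0.0000 1.0000
    outer loop
      vertex 26.0 13.0 13.0
      vertex 0.8 8.6 13.0
      vertex 6.5 1.7 13.0
    endloop
  endfacet
  facet normal 0.0000 0.0000 1.0000
    outer loop
      vertex 26.0 13.0 13.0
      vertex 6.5 1.7 13.0
      vertex 15.3 0.2 13.0
    endloop
  endfacet
  facet normal 0.0000 0.0000 1.0000
    outer loop
      vertex 26.0 13.0 13.0
      vertex 15.3 0.2 13.0
      vertex 23.0 4.6 13.0
    endloop
  endfacet
  facet normal 0.9417 0.3363 0.0000
    outer loop
      vertex 26.0 13.0 0.0
      vertex 23.0 21.4 0.0
      vertex 23.0 21.4 13.0
    endloop
  endfacet
  facet normal 0.9417 0.3363 0.0000
    outer loop
      vertex 26.0 13.0 0.0
      vertex 23.0 21.4 13.0
      vertex 26.0 13.0 13.0
    endloop
  endfacet
  facet normal 0.4961 0.8682 0.0000
    outer loop
      vertex 23.0 21.4 0.0
      vertex 15.3 25.8 0.0
      vertex 15.3 25.8 13.0
    endloop
  endfacet
  facet normal 0.4961 0.8682 0.0000
    outer loop
      vertex 23.0 21.4 0.0
      vertex 15.3 25.8 13.0
      vertex 23.0 21.4 13.0
    endloop
  endfacet
  facet normal -0.1680 0.9858 0.0000
    outer loop
      vertex 15.3 25.8 0.0
      vertex 6.5 24.3 0.0
      vertex 6.5 24.3 13.0
    endloop
  endfacet
  facet normal -0.1680 0.9858 0.0000
    outer loop
      vertex 15.3 25.8 0.0
      vertex 6.5 24.3 13.0
      vertex 15.3 25.8 13.0
    endloop
  endfacet
  facet normal -0.7710 0.6369 0.0000
    outer loop
      vertex 6.5 24.3 0.0
      vertex 0.8 17.4 0.0
      vertex 0.8 17.4 13.0
    endloop
  endfacet
  facet normal -0.7710 0.6369 0.0000
    outer loop
      vertex 6.5 24.3 0.0
      vertex 0.8 17.4 13.0
      vertex 6.5 24.3 13.0
    endloop
  endfacet
  facet normal -1.0000 0.0000 0.0000
    outer loop
      vertex 0.8 17.4 0.0
      vertex 0.8 8.6 0.0
      vertex 0.8 8.6 13.0
    endloop
  endfacet
  facet normal -1.0000 0.0000 0.0000
    outer loop
      vertex 0.8 17.4 0.0
      vertex 0.8 8.6 13.0
      vertex 0.8 17.4 13.0
    endloop
  endfacet
  facet normal -0.7710 -0.6369 0.0000
    outer loop
      vertex 0.8 8.6 0.0
      vertex 6.5 1.7 0.0
      vertex 6.5 1.7 13.0
    endloop
  endfacet
  facet normal -0.7710 -0.6369 0.0000
    outer loop
      vertex 0.8 8.6 0.0
      vertex 6.5 1.7 13.0
      vertex 0.8 8.6 13.0
    endloop
  endfacet
  facet normal -0.1680 -0.9858 0.0000
    outer loop
      vertex 6.5 1.7 0.0
      vertex 15.3 0.2 0.0
      vertex 15.3 0.2 13.0
    endloop
  endfacet
  facet normal -0.1680 -0.9858 0.0000
    outer loop
      vertex 6.5 1.7 0.0
      vertex 15.3 0.2 13.0
      vertex 6.5 1.7 13.0
    endloop
  endfacet
  facet normal 0.4961 -0.8682 0.0000
    outer loop
      vertex 15.3 0.2 0.0
      vertex 23.0 4.6 0.0
      vertex 23.0 4.6 13.0
    endloop
  endfacet
  facet normal 0.4961 -0.8682 0.0000
    outer loop
      vertex 15.3 0.2 0.0
      vertex 23.0 4.6 13.0
      vertex 15.3 0.2 13.0
    endloop
  endfacet
  facet normal 0.9417 -0.3363 0.0000
    outer loop
      vertex 23.0 4.6 0.0
      vertex 26.0 13.0 0.0
      vertex 26.0 13.0 13.0
    endloop
  endfacet
  facet normal 0.9417 -0.3363 0.0000
    outer loop
      vertex 23.0 4.6 0.0
      vertex 26.0 13.0 13.0
      vertex 23.0 4.6 13.0
    endloop
  endfacet
endsolid part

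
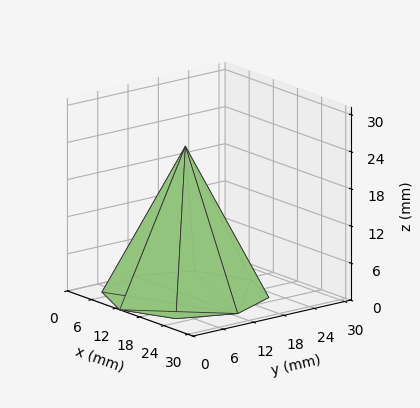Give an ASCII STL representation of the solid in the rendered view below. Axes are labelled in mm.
Reading the render: the shape is a regular 8-sided pyramid, base circumscribed radius ≈ 13 mm, apex at z ≈ 24 mm (dimensions read to the nearest mm from the axis ticks). For the STL, each face is triangulated and given an outward normal.

solid part
  facet normal 0.0000 0.0000 -1.0000
    outer loop
      vertex 13.000 26.000 0.000
      vertex 22.192 22.192 0.000
      vertex 26.000 13.000 0.000
    endloop
  endfacet
  facet normal 0.0000 0.0000 -1.0000
    outer loop
      vertex 3.808 22.192 0.000
      vertex 13.000 26.000 0.000
      vertex 26.000 13.000 0.000
    endloop
  endfacet
  facet normal 0.0000 0.0000 -1.0000
    outer loop
      vertex 0.000 13.000 0.000
      vertex 3.808 22.192 0.000
      vertex 26.000 13.000 0.000
    endloop
  endfacet
  facet normal 0.0000 0.0000 -1.0000
    outer loop
      vertex 3.808 3.808 0.000
      vertex 0.000 13.000 0.000
      vertex 26.000 13.000 0.000
    endloop
  endfacet
  facet normal 0.0000 0.0000 -1.0000
    outer loop
      vertex 13.000 0.000 0.000
      vertex 3.808 3.808 0.000
      vertex 26.000 13.000 0.000
    endloop
  endfacet
  facet normal 0.0000 0.0000 -1.0000
    outer loop
      vertex 22.192 3.808 0.000
      vertex 13.000 0.000 0.000
      vertex 26.000 13.000 0.000
    endloop
  endfacet
  facet normal 0.8262 0.3423 0.4475
    outer loop
      vertex 26.000 13.000 0.000
      vertex 22.192 22.192 0.000
      vertex 13.000 13.000 24.000
    endloop
  endfacet
  facet normal 0.3423 0.8262 0.4475
    outer loop
      vertex 22.192 22.192 0.000
      vertex 13.000 26.000 0.000
      vertex 13.000 13.000 24.000
    endloop
  endfacet
  facet normal -0.3423 0.8262 0.4475
    outer loop
      vertex 13.000 26.000 0.000
      vertex 3.808 22.192 0.000
      vertex 13.000 13.000 24.000
    endloop
  endfacet
  facet normal -0.8262 0.3423 0.4475
    outer loop
      vertex 3.808 22.192 0.000
      vertex 0.000 13.000 0.000
      vertex 13.000 13.000 24.000
    endloop
  endfacet
  facet normal -0.8262 -0.3423 0.4475
    outer loop
      vertex 0.000 13.000 0.000
      vertex 3.808 3.808 0.000
      vertex 13.000 13.000 24.000
    endloop
  endfacet
  facet normal -0.3423 -0.8262 0.4475
    outer loop
      vertex 3.808 3.808 0.000
      vertex 13.000 0.000 0.000
      vertex 13.000 13.000 24.000
    endloop
  endfacet
  facet normal 0.3423 -0.8262 0.4475
    outer loop
      vertex 13.000 0.000 0.000
      vertex 22.192 3.808 0.000
      vertex 13.000 13.000 24.000
    endloop
  endfacet
  facet normal 0.8262 -0.3423 0.4475
    outer loop
      vertex 22.192 3.808 0.000
      vertex 26.000 13.000 0.000
      vertex 13.000 13.000 24.000
    endloop
  endfacet
endsolid part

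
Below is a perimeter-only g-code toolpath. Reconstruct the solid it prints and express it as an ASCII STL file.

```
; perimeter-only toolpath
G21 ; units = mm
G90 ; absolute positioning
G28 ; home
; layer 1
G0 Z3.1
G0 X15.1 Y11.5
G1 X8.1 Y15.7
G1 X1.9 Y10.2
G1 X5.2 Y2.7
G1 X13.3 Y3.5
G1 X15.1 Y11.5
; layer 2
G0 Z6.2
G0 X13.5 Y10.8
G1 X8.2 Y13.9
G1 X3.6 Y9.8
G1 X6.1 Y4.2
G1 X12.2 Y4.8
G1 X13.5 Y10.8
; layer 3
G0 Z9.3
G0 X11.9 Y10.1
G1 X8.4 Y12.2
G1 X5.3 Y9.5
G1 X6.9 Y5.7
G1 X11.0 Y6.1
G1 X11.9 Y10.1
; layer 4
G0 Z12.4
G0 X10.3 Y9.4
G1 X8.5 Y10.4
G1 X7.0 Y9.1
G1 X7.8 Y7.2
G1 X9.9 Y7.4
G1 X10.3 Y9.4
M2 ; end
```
solid part
  facet normal 0.0000 0.0000 -1.0000
    outer loop
      vertex 0.2 10.6 0.0
      vertex 7.9 17.4 0.0
      vertex 16.7 12.2 0.0
    endloop
  endfacet
  facet normal 0.0000 0.0000 -1.0000
    outer loop
      vertex 4.3 1.2 0.0
      vertex 0.2 10.6 0.0
      vertex 16.7 12.2 0.0
    endloop
  endfacet
  facet normal 0.0000 0.0000 -1.0000
    outer loop
      vertex 14.5 2.2 0.0
      vertex 4.3 1.2 0.0
      vertex 16.7 12.2 0.0
    endloop
  endfacet
  facet normal 0.4627 0.7830 0.4156
    outer loop
      vertex 16.7 12.2 0.0
      vertex 7.9 17.4 0.0
      vertex 8.7 8.7 15.5
    endloop
  endfacet
  facet normal -0.6025 0.6823 0.4141
    outer loop
      vertex 7.9 17.4 0.0
      vertex 0.2 10.6 0.0
      vertex 8.7 8.7 15.5
    endloop
  endfacet
  facet normal -0.8347 -0.3641 0.4131
    outer loop
      vertex 0.2 10.6 0.0
      vertex 4.3 1.2 0.0
      vertex 8.7 8.7 15.5
    endloop
  endfacet
  facet normal 0.0888 -0.9063 0.4133
    outer loop
      vertex 4.3 1.2 0.0
      vertex 14.5 2.2 0.0
      vertex 8.7 8.7 15.5
    endloop
  endfacet
  facet normal 0.8888 -0.1955 0.4146
    outer loop
      vertex 14.5 2.2 0.0
      vertex 16.7 12.2 0.0
      vertex 8.7 8.7 15.5
    endloop
  endfacet
endsolid part

The G0 Z moves step by Δz≈3.1 mm. The G1 loops shrink linearly with z, so the solid tapers from its base footprint up to z≈15.5. Closing with a flat bottom cap and the tapered top and triangulating gives 8 facets — a regular 5-sided pyramid, base circumscribed radius ≈ 8.7 mm, apex at z ≈ 15.5 mm.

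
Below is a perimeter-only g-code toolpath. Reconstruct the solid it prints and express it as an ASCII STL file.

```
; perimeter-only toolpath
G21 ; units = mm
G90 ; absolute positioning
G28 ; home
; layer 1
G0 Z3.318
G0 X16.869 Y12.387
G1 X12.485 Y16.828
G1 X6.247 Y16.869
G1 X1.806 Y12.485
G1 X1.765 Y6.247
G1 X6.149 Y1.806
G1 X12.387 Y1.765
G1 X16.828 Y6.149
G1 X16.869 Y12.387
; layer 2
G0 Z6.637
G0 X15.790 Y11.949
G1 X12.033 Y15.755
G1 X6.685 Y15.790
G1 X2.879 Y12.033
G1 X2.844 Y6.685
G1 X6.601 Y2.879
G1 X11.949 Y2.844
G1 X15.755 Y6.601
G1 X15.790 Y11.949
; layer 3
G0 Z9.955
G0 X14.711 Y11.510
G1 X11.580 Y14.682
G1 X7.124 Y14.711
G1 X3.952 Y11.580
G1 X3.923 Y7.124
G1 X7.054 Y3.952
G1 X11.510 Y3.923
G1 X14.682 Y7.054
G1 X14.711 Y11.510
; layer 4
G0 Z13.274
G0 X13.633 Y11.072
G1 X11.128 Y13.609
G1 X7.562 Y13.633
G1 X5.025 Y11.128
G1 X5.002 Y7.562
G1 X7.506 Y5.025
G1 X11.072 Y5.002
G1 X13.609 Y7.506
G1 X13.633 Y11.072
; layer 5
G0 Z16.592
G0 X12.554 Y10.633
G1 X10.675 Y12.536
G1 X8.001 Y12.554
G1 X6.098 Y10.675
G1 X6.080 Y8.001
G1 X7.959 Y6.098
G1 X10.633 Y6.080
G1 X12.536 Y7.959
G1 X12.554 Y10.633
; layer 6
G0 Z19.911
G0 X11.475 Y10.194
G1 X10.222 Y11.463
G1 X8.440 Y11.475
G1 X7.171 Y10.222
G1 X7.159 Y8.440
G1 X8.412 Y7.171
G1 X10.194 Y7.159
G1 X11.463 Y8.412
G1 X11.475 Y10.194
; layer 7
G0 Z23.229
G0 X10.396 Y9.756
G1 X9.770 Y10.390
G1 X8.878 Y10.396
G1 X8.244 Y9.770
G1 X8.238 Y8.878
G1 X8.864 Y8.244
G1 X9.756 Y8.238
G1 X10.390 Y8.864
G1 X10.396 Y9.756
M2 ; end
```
solid part
  facet normal 0.0000 0.0000 -1.0000
    outer loop
      vertex 5.808 17.948 0.000
      vertex 12.938 17.901 0.000
      vertex 17.948 12.826 0.000
    endloop
  endfacet
  facet normal 0.0000 0.0000 -1.0000
    outer loop
      vertex 0.733 12.938 0.000
      vertex 5.808 17.948 0.000
      vertex 17.948 12.826 0.000
    endloop
  endfacet
  facet normal 0.0000 0.0000 -1.0000
    outer loop
      vertex 0.686 5.808 0.000
      vertex 0.733 12.938 0.000
      vertex 17.948 12.826 0.000
    endloop
  endfacet
  facet normal 0.0000 0.0000 -1.0000
    outer loop
      vertex 5.696 0.733 0.000
      vertex 0.686 5.808 0.000
      vertex 17.948 12.826 0.000
    endloop
  endfacet
  facet normal 0.0000 0.0000 -1.0000
    outer loop
      vertex 12.826 0.686 0.000
      vertex 5.696 0.733 0.000
      vertex 17.948 12.826 0.000
    endloop
  endfacet
  facet normal 0.0000 0.0000 -1.0000
    outer loop
      vertex 17.901 5.696 0.000
      vertex 12.826 0.686 0.000
      vertex 17.948 12.826 0.000
    endloop
  endfacet
  facet normal 0.6770 0.6683 0.3084
    outer loop
      vertex 17.948 12.826 0.000
      vertex 12.938 17.901 0.000
      vertex 9.317 9.317 26.548
    endloop
  endfacet
  facet normal 0.0063 0.9512 0.3084
    outer loop
      vertex 12.938 17.901 0.000
      vertex 5.808 17.948 0.000
      vertex 9.317 9.317 26.548
    endloop
  endfacet
  facet normal -0.6683 0.6770 0.3084
    outer loop
      vertex 5.808 17.948 0.000
      vertex 0.733 12.938 0.000
      vertex 9.317 9.317 26.548
    endloop
  endfacet
  facet normal -0.9512 0.0063 0.3084
    outer loop
      vertex 0.733 12.938 0.000
      vertex 0.686 5.808 0.000
      vertex 9.317 9.317 26.548
    endloop
  endfacet
  facet normal -0.6770 -0.6683 0.3084
    outer loop
      vertex 0.686 5.808 0.000
      vertex 5.696 0.733 0.000
      vertex 9.317 9.317 26.548
    endloop
  endfacet
  facet normal -0.0063 -0.9512 0.3084
    outer loop
      vertex 5.696 0.733 0.000
      vertex 12.826 0.686 0.000
      vertex 9.317 9.317 26.548
    endloop
  endfacet
  facet normal 0.6683 -0.6770 0.3084
    outer loop
      vertex 12.826 0.686 0.000
      vertex 17.901 5.696 0.000
      vertex 9.317 9.317 26.548
    endloop
  endfacet
  facet normal 0.9512 -0.0063 0.3084
    outer loop
      vertex 17.901 5.696 0.000
      vertex 17.948 12.826 0.000
      vertex 9.317 9.317 26.548
    endloop
  endfacet
endsolid part

The G0 Z moves step by Δz≈3.318 mm. The G1 loops shrink linearly with z, so the solid tapers from its base footprint up to z≈26.5. Closing with a flat bottom cap and the tapered top and triangulating gives 14 facets — a regular 8-sided pyramid, base circumscribed radius ≈ 9.32 mm, apex at z ≈ 26.5 mm.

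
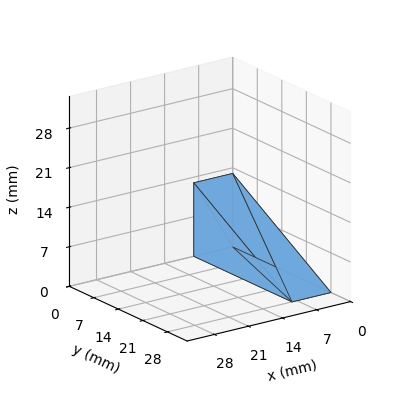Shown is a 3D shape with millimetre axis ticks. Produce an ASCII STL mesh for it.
Reading the render: the shape is a wedge (ramp): 8 × 28 mm base, rising to 13 mm along the y=0 edge and sloping linearly to z=0 at y=28 (dimensions read to the nearest mm from the axis ticks). For the STL, each face is triangulated and given an outward normal.

solid part
  facet normal 0.0000 0.0000 -1.0000
    outer loop
      vertex 8.00 28.00 0.00
      vertex 8.00 0.00 0.00
      vertex 0.00 0.00 0.00
    endloop
  endfacet
  facet normal 0.0000 0.0000 -1.0000
    outer loop
      vertex 0.00 28.00 0.00
      vertex 8.00 28.00 0.00
      vertex 0.00 0.00 0.00
    endloop
  endfacet
  facet normal 0.0000 -1.0000 0.0000
    outer loop
      vertex 0.00 0.00 0.00
      vertex 8.00 0.00 0.00
      vertex 8.00 0.00 13.00
    endloop
  endfacet
  facet normal 0.0000 -1.0000 0.0000
    outer loop
      vertex 0.00 0.00 0.00
      vertex 8.00 0.00 13.00
      vertex 0.00 0.00 13.00
    endloop
  endfacet
  facet normal 0.0000 0.4211 0.9070
    outer loop
      vertex 0.00 0.00 13.00
      vertex 8.00 0.00 13.00
      vertex 8.00 28.00 0.00
    endloop
  endfacet
  facet normal 0.0000 0.4211 0.9070
    outer loop
      vertex 0.00 0.00 13.00
      vertex 8.00 28.00 0.00
      vertex 0.00 28.00 0.00
    endloop
  endfacet
  facet normal -1.0000 0.0000 0.0000
    outer loop
      vertex 0.00 0.00 13.00
      vertex 0.00 28.00 0.00
      vertex 0.00 0.00 0.00
    endloop
  endfacet
  facet normal 1.0000 0.0000 0.0000
    outer loop
      vertex 8.00 0.00 0.00
      vertex 8.00 28.00 0.00
      vertex 8.00 0.00 13.00
    endloop
  endfacet
endsolid part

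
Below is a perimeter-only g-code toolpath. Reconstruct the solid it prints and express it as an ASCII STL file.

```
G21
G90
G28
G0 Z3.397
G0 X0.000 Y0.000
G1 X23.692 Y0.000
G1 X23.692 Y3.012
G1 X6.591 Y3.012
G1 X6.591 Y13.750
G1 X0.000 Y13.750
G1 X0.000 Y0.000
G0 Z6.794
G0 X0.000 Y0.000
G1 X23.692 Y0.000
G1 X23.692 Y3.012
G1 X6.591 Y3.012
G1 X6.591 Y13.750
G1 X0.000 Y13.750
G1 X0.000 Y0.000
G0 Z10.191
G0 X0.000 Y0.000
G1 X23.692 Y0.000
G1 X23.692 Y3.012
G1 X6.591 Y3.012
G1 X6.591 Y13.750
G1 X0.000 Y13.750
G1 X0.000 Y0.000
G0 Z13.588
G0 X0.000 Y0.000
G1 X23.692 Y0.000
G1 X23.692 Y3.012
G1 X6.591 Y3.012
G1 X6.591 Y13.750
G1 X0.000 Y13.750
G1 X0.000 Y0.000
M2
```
solid part
  facet normal 0.0000 0.0000 -1.0000
    outer loop
      vertex 23.692 3.012 0.000
      vertex 23.692 0.000 0.000
      vertex 0.000 0.000 0.000
    endloop
  endfacet
  facet normal 0.0000 0.0000 -1.0000
    outer loop
      vertex 6.591 3.012 0.000
      vertex 23.692 3.012 0.000
      vertex 0.000 0.000 0.000
    endloop
  endfacet
  facet normal 0.0000 0.0000 -1.0000
    outer loop
      vertex 6.591 13.750 0.000
      vertex 6.591 3.012 0.000
      vertex 0.000 0.000 0.000
    endloop
  endfacet
  facet normal 0.0000 0.0000 -1.0000
    outer loop
      vertex 0.000 13.750 0.000
      vertex 6.591 13.750 0.000
      vertex 0.000 0.000 0.000
    endloop
  endfacet
  facet normal 0.0000 0.0000 1.0000
    outer loop
      vertex 0.000 0.000 13.588
      vertex 23.692 0.000 13.588
      vertex 23.692 3.012 13.588
    endloop
  endfacet
  facet normal 0.0000 0.0000 1.0000
    outer loop
      vertex 0.000 0.000 13.588
      vertex 23.692 3.012 13.588
      vertex 6.591 3.012 13.588
    endloop
  endfacet
  facet normal 0.0000 0.0000 1.0000
    outer loop
      vertex 0.000 0.000 13.588
      vertex 6.591 3.012 13.588
      vertex 6.591 13.750 13.588
    endloop
  endfacet
  facet normal 0.0000 0.0000 1.0000
    outer loop
      vertex 0.000 0.000 13.588
      vertex 6.591 13.750 13.588
      vertex 0.000 13.750 13.588
    endloop
  endfacet
  facet normal 0.0000 -1.0000 0.0000
    outer loop
      vertex 0.000 0.000 0.000
      vertex 23.692 0.000 0.000
      vertex 23.692 0.000 13.588
    endloop
  endfacet
  facet normal 0.0000 -1.0000 0.0000
    outer loop
      vertex 0.000 0.000 0.000
      vertex 23.692 0.000 13.588
      vertex 0.000 0.000 13.588
    endloop
  endfacet
  facet normal 1.0000 0.0000 0.0000
    outer loop
      vertex 23.692 0.000 0.000
      vertex 23.692 3.012 0.000
      vertex 23.692 3.012 13.588
    endloop
  endfacet
  facet normal 1.0000 0.0000 0.0000
    outer loop
      vertex 23.692 0.000 0.000
      vertex 23.692 3.012 13.588
      vertex 23.692 0.000 13.588
    endloop
  endfacet
  facet normal 0.0000 1.0000 0.0000
    outer loop
      vertex 23.692 3.012 0.000
      vertex 6.591 3.012 0.000
      vertex 6.591 3.012 13.588
    endloop
  endfacet
  facet normal 0.0000 1.0000 0.0000
    outer loop
      vertex 23.692 3.012 0.000
      vertex 6.591 3.012 13.588
      vertex 23.692 3.012 13.588
    endloop
  endfacet
  facet normal 1.0000 0.0000 0.0000
    outer loop
      vertex 6.591 3.012 0.000
      vertex 6.591 13.750 0.000
      vertex 6.591 13.750 13.588
    endloop
  endfacet
  facet normal 1.0000 0.0000 0.0000
    outer loop
      vertex 6.591 3.012 0.000
      vertex 6.591 13.750 13.588
      vertex 6.591 3.012 13.588
    endloop
  endfacet
  facet normal 0.0000 1.0000 0.0000
    outer loop
      vertex 6.591 13.750 0.000
      vertex 0.000 13.750 0.000
      vertex 0.000 13.750 13.588
    endloop
  endfacet
  facet normal 0.0000 1.0000 0.0000
    outer loop
      vertex 6.591 13.750 0.000
      vertex 0.000 13.750 13.588
      vertex 6.591 13.750 13.588
    endloop
  endfacet
  facet normal -1.0000 0.0000 0.0000
    outer loop
      vertex 0.000 13.750 0.000
      vertex 0.000 0.000 0.000
      vertex 0.000 0.000 13.588
    endloop
  endfacet
  facet normal -1.0000 0.0000 0.0000
    outer loop
      vertex 0.000 13.750 0.000
      vertex 0.000 0.000 13.588
      vertex 0.000 13.750 13.588
    endloop
  endfacet
endsolid part

The G0 Z moves step by Δz≈3.397 mm. Every layer's G1 loop is the same polygon, so the solid is a straight extrusion of it from z=0 to z≈13.6. Closing with flat bottom and top caps and triangulating gives 20 facets — an L-shaped prism: outer 23.7 × 13.8 mm, arm thicknesses ≈ 3.01 mm (horizontal) and 6.59 mm (vertical), extruded 13.6 mm in z.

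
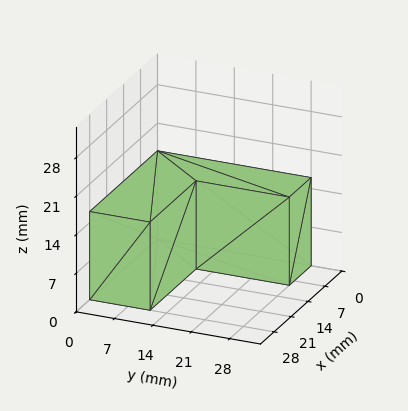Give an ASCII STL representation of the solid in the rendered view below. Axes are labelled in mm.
Reading the render: the shape is an L-shaped prism: outer 28 × 28 mm, arm thicknesses ≈ 11 mm (horizontal) and 9 mm (vertical), extruded 16 mm in z (dimensions read to the nearest mm from the axis ticks). For the STL, each face is triangulated and given an outward normal.

solid part
  facet normal 0.0000 0.0000 -1.0000
    outer loop
      vertex 28.0 11.0 0.0
      vertex 28.0 0.0 0.0
      vertex 0.0 0.0 0.0
    endloop
  endfacet
  facet normal 0.0000 0.0000 -1.0000
    outer loop
      vertex 9.0 11.0 0.0
      vertex 28.0 11.0 0.0
      vertex 0.0 0.0 0.0
    endloop
  endfacet
  facet normal 0.0000 0.0000 -1.0000
    outer loop
      vertex 9.0 28.0 0.0
      vertex 9.0 11.0 0.0
      vertex 0.0 0.0 0.0
    endloop
  endfacet
  facet normal 0.0000 0.0000 -1.0000
    outer loop
      vertex 0.0 28.0 0.0
      vertex 9.0 28.0 0.0
      vertex 0.0 0.0 0.0
    endloop
  endfacet
  facet normal 0.0000 0.0000 1.0000
    outer loop
      vertex 0.0 0.0 16.0
      vertex 28.0 0.0 16.0
      vertex 28.0 11.0 16.0
    endloop
  endfacet
  facet normal 0.0000 0.0000 1.0000
    outer loop
      vertex 0.0 0.0 16.0
      vertex 28.0 11.0 16.0
      vertex 9.0 11.0 16.0
    endloop
  endfacet
  facet normal 0.0000 0.0000 1.0000
    outer loop
      vertex 0.0 0.0 16.0
      vertex 9.0 11.0 16.0
      vertex 9.0 28.0 16.0
    endloop
  endfacet
  facet normal 0.0000 0.0000 1.0000
    outer loop
      vertex 0.0 0.0 16.0
      vertex 9.0 28.0 16.0
      vertex 0.0 28.0 16.0
    endloop
  endfacet
  facet normal 0.0000 -1.0000 0.0000
    outer loop
      vertex 0.0 0.0 0.0
      vertex 28.0 0.0 0.0
      vertex 28.0 0.0 16.0
    endloop
  endfacet
  facet normal 0.0000 -1.0000 0.0000
    outer loop
      vertex 0.0 0.0 0.0
      vertex 28.0 0.0 16.0
      vertex 0.0 0.0 16.0
    endloop
  endfacet
  facet normal 1.0000 0.0000 0.0000
    outer loop
      vertex 28.0 0.0 0.0
      vertex 28.0 11.0 0.0
      vertex 28.0 11.0 16.0
    endloop
  endfacet
  facet normal 1.0000 0.0000 0.0000
    outer loop
      vertex 28.0 0.0 0.0
      vertex 28.0 11.0 16.0
      vertex 28.0 0.0 16.0
    endloop
  endfacet
  facet normal 0.0000 1.0000 0.0000
    outer loop
      vertex 28.0 11.0 0.0
      vertex 9.0 11.0 0.0
      vertex 9.0 11.0 16.0
    endloop
  endfacet
  facet normal 0.0000 1.0000 0.0000
    outer loop
      vertex 28.0 11.0 0.0
      vertex 9.0 11.0 16.0
      vertex 28.0 11.0 16.0
    endloop
  endfacet
  facet normal 1.0000 0.0000 0.0000
    outer loop
      vertex 9.0 11.0 0.0
      vertex 9.0 28.0 0.0
      vertex 9.0 28.0 16.0
    endloop
  endfacet
  facet normal 1.0000 0.0000 0.0000
    outer loop
      vertex 9.0 11.0 0.0
      vertex 9.0 28.0 16.0
      vertex 9.0 11.0 16.0
    endloop
  endfacet
  facet normal 0.0000 1.0000 0.0000
    outer loop
      vertex 9.0 28.0 0.0
      vertex 0.0 28.0 0.0
      vertex 0.0 28.0 16.0
    endloop
  endfacet
  facet normal 0.0000 1.0000 0.0000
    outer loop
      vertex 9.0 28.0 0.0
      vertex 0.0 28.0 16.0
      vertex 9.0 28.0 16.0
    endloop
  endfacet
  facet normal -1.0000 0.0000 0.0000
    outer loop
      vertex 0.0 28.0 0.0
      vertex 0.0 0.0 0.0
      vertex 0.0 0.0 16.0
    endloop
  endfacet
  facet normal -1.0000 0.0000 0.0000
    outer loop
      vertex 0.0 28.0 0.0
      vertex 0.0 0.0 16.0
      vertex 0.0 28.0 16.0
    endloop
  endfacet
endsolid part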